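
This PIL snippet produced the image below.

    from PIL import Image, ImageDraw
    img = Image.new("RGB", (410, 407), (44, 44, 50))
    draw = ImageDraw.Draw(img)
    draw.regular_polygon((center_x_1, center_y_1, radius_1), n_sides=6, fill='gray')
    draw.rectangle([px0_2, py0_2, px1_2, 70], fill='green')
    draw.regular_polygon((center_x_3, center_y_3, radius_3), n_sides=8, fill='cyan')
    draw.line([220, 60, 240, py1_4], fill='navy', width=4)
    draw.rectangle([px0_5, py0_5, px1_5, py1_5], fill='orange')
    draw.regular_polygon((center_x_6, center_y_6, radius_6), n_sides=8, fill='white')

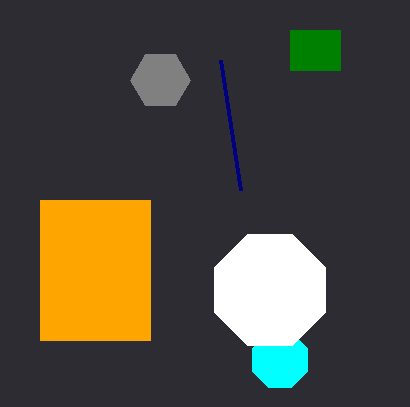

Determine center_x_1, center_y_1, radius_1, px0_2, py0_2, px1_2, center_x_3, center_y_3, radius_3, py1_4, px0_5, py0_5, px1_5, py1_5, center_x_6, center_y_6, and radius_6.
center_x_1 = 160, center_y_1 = 80, radius_1 = 30, px0_2 = 290, py0_2 = 30, px1_2 = 340, center_x_3 = 280, center_y_3 = 360, radius_3 = 30, py1_4 = 190, px0_5 = 40, py0_5 = 200, px1_5 = 150, py1_5 = 340, center_x_6 = 270, center_y_6 = 290, radius_6 = 60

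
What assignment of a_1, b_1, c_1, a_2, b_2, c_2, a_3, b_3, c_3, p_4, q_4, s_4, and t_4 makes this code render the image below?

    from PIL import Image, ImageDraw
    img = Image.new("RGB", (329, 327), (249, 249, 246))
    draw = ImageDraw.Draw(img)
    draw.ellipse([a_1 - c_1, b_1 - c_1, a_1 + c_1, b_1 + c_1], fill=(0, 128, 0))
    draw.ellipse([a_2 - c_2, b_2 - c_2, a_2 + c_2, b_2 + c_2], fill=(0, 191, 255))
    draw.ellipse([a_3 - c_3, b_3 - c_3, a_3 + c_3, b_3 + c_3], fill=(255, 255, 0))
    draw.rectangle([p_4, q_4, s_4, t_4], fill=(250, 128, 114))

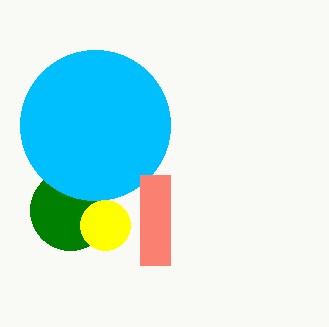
a_1 = 70; b_1 = 210; c_1 = 40; a_2 = 95; b_2 = 125; c_2 = 75; a_3 = 105; b_3 = 225; c_3 = 25; p_4 = 140; q_4 = 175; s_4 = 170; t_4 = 265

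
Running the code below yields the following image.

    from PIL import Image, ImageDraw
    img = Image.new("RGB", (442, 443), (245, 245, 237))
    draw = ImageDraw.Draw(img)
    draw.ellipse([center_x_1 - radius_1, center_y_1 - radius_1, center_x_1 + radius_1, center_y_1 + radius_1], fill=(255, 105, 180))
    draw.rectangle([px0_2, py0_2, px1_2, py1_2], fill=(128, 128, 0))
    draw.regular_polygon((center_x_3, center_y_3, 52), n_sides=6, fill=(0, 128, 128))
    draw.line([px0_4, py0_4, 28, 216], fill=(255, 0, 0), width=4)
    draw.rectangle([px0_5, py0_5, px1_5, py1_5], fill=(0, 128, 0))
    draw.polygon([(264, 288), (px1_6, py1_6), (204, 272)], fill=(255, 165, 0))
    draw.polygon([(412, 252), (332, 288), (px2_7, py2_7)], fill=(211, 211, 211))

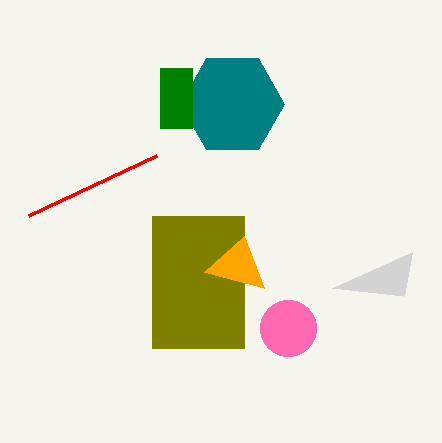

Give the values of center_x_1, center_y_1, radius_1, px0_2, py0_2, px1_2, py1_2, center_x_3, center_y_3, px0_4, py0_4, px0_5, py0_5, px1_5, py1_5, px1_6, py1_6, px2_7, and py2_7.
center_x_1 = 288, center_y_1 = 328, radius_1 = 28, px0_2 = 152, py0_2 = 216, px1_2 = 244, py1_2 = 348, center_x_3 = 232, center_y_3 = 104, px0_4 = 156, py0_4 = 156, px0_5 = 160, py0_5 = 68, px1_5 = 192, py1_5 = 128, px1_6 = 244, py1_6 = 236, px2_7 = 404, py2_7 = 296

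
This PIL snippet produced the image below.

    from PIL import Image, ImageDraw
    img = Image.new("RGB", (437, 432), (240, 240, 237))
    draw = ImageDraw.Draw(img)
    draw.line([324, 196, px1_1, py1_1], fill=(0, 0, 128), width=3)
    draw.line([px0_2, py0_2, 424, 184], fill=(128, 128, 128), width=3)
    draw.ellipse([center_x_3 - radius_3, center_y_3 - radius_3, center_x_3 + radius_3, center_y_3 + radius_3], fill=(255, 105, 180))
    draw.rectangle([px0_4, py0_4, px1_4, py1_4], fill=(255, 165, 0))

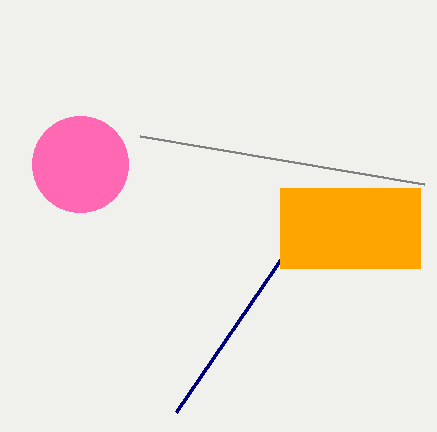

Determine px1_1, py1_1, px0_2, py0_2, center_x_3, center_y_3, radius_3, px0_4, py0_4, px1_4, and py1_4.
px1_1 = 176, py1_1 = 412, px0_2 = 140, py0_2 = 136, center_x_3 = 80, center_y_3 = 164, radius_3 = 48, px0_4 = 280, py0_4 = 188, px1_4 = 420, py1_4 = 268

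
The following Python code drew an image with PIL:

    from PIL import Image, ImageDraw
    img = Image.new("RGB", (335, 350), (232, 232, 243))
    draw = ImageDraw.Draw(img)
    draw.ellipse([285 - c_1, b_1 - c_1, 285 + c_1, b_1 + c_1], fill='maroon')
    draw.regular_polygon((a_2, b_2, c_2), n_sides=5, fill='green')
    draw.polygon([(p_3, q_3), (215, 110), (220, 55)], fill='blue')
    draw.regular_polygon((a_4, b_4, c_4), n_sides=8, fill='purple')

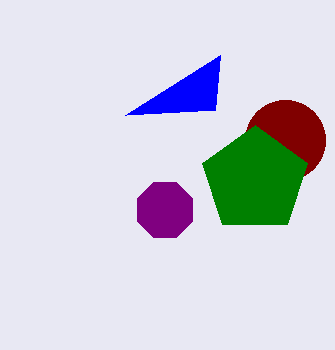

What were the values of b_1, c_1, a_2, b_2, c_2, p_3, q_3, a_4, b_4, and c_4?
b_1 = 140
c_1 = 40
a_2 = 255
b_2 = 180
c_2 = 55
p_3 = 125
q_3 = 115
a_4 = 165
b_4 = 210
c_4 = 30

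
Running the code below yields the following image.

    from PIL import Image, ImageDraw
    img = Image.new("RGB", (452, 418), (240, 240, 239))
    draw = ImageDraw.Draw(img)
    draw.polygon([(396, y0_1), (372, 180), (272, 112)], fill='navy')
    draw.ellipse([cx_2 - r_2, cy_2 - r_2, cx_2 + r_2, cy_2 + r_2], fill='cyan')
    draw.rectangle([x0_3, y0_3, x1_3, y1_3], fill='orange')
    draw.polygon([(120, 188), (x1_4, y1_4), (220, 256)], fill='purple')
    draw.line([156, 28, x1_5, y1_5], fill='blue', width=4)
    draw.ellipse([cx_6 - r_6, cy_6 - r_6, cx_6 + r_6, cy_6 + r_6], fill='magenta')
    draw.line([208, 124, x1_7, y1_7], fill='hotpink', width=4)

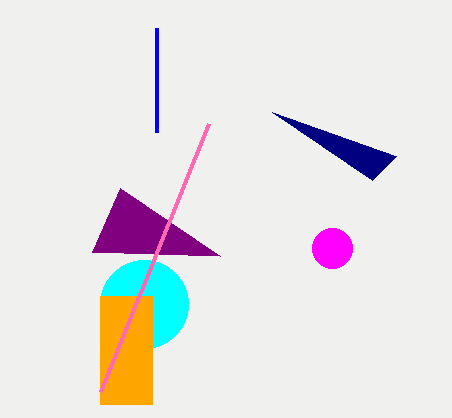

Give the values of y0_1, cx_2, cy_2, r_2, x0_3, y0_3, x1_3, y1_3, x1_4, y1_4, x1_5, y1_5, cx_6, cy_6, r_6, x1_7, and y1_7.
y0_1 = 156
cx_2 = 144
cy_2 = 304
r_2 = 44
x0_3 = 100
y0_3 = 296
x1_3 = 152
y1_3 = 404
x1_4 = 92
y1_4 = 252
x1_5 = 156
y1_5 = 132
cx_6 = 332
cy_6 = 248
r_6 = 20
x1_7 = 100
y1_7 = 392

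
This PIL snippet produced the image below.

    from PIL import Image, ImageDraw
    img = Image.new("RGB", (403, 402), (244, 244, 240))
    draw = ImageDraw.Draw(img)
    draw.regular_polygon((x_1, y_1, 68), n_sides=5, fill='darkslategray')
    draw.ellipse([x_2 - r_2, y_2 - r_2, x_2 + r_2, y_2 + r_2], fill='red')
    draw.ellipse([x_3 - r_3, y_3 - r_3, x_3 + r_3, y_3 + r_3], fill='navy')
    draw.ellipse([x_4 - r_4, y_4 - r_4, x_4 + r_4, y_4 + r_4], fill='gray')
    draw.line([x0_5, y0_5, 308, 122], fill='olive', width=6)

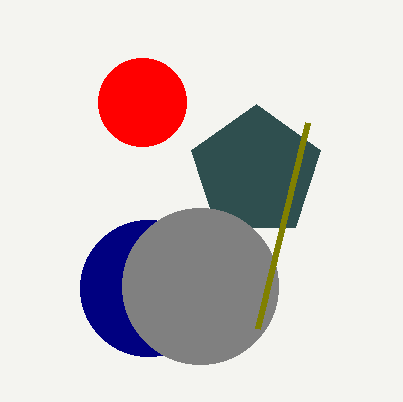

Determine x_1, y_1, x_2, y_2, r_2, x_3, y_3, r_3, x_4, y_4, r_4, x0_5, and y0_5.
x_1 = 256; y_1 = 172; x_2 = 142; y_2 = 102; r_2 = 44; x_3 = 148; y_3 = 288; r_3 = 68; x_4 = 200; y_4 = 286; r_4 = 78; x0_5 = 258; y0_5 = 328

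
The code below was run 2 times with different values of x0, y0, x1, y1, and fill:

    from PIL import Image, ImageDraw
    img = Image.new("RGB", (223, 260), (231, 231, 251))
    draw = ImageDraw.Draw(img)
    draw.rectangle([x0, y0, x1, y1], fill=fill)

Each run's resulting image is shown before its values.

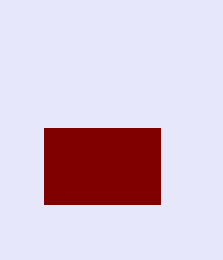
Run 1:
x0 = 44, y0 = 128, x1 = 160, y1 = 204, fill = 'maroon'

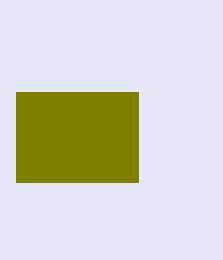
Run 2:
x0 = 16; y0 = 92; x1 = 138; y1 = 182; fill = 'olive'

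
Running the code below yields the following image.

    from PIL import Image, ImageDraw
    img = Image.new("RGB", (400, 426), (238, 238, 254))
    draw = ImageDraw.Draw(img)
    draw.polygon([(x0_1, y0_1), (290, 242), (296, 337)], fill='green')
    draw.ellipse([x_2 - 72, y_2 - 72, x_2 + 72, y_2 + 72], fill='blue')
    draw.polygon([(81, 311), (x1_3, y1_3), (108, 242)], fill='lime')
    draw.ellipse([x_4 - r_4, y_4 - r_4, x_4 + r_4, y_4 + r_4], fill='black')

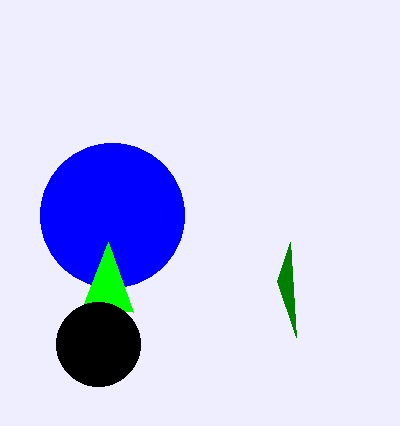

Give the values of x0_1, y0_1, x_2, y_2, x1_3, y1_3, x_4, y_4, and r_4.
x0_1 = 277
y0_1 = 281
x_2 = 112
y_2 = 215
x1_3 = 133
y1_3 = 312
x_4 = 98
y_4 = 344
r_4 = 42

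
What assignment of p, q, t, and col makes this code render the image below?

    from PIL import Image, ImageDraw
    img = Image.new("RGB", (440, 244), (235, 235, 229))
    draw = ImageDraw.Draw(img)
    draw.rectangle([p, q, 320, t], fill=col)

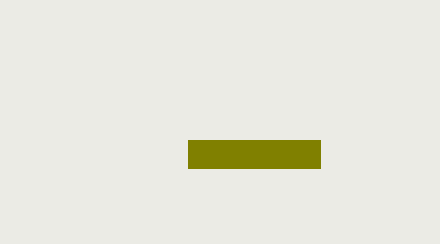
p = 188
q = 140
t = 168
col = 'olive'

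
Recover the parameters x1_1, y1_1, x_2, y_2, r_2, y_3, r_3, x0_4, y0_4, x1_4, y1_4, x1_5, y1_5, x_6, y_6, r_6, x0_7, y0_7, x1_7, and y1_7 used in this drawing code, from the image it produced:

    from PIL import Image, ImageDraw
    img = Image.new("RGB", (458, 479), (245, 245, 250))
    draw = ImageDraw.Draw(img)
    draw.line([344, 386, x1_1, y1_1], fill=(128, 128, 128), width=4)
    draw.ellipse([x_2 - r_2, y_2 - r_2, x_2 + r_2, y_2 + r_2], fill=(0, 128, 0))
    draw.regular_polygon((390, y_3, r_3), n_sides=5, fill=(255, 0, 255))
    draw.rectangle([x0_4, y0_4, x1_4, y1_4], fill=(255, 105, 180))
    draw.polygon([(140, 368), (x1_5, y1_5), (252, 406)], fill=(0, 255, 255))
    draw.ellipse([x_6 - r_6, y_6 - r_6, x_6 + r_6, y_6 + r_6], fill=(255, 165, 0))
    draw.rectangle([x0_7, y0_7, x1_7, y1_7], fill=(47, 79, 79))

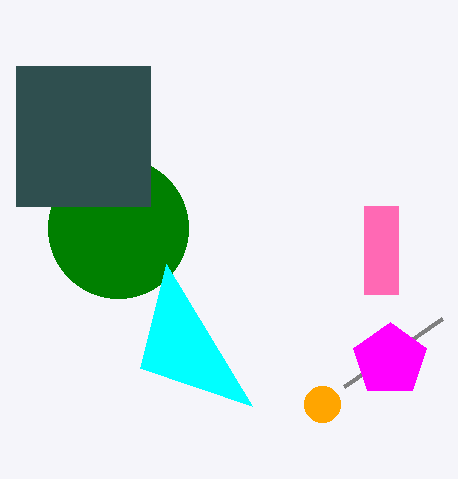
x1_1 = 442, y1_1 = 318, x_2 = 118, y_2 = 228, r_2 = 70, y_3 = 360, r_3 = 38, x0_4 = 364, y0_4 = 206, x1_4 = 398, y1_4 = 294, x1_5 = 166, y1_5 = 264, x_6 = 322, y_6 = 404, r_6 = 18, x0_7 = 16, y0_7 = 66, x1_7 = 150, y1_7 = 206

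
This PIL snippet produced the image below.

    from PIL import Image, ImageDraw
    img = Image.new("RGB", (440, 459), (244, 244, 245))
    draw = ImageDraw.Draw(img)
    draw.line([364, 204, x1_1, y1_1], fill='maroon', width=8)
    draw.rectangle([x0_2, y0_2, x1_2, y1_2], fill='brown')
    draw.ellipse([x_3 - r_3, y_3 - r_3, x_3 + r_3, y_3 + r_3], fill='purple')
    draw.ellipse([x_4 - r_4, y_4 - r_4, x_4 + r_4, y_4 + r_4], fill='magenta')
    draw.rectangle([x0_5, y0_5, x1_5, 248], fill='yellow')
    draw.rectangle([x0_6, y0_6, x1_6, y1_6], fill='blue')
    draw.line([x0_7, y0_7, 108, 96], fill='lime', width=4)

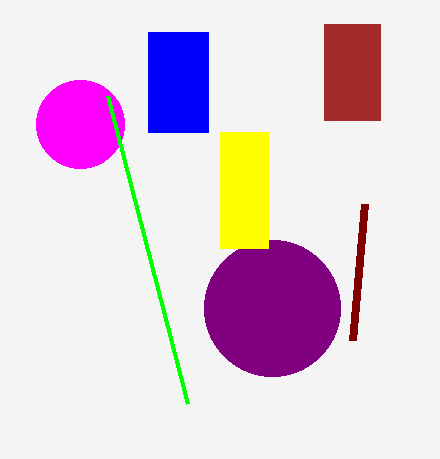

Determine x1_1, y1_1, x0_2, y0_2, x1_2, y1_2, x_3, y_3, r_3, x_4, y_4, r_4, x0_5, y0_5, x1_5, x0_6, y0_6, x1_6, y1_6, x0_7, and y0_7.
x1_1 = 352
y1_1 = 340
x0_2 = 324
y0_2 = 24
x1_2 = 380
y1_2 = 120
x_3 = 272
y_3 = 308
r_3 = 68
x_4 = 80
y_4 = 124
r_4 = 44
x0_5 = 220
y0_5 = 132
x1_5 = 268
x0_6 = 148
y0_6 = 32
x1_6 = 208
y1_6 = 132
x0_7 = 188
y0_7 = 404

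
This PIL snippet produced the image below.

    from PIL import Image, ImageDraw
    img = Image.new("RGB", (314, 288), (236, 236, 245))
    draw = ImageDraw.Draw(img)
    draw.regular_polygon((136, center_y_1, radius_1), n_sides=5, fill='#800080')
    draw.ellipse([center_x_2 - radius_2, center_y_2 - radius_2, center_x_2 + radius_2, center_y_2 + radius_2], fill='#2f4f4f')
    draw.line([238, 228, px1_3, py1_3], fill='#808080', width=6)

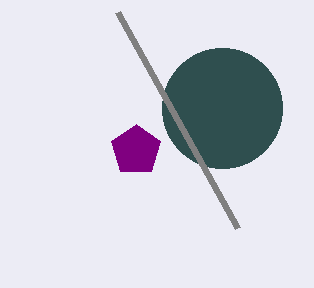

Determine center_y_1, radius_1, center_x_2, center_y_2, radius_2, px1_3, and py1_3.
center_y_1 = 150
radius_1 = 26
center_x_2 = 222
center_y_2 = 108
radius_2 = 60
px1_3 = 118
py1_3 = 12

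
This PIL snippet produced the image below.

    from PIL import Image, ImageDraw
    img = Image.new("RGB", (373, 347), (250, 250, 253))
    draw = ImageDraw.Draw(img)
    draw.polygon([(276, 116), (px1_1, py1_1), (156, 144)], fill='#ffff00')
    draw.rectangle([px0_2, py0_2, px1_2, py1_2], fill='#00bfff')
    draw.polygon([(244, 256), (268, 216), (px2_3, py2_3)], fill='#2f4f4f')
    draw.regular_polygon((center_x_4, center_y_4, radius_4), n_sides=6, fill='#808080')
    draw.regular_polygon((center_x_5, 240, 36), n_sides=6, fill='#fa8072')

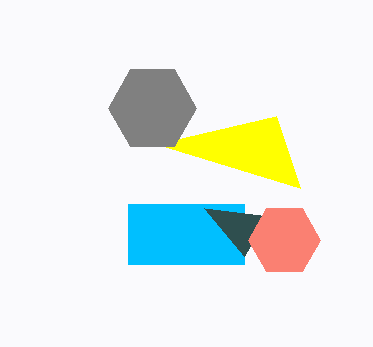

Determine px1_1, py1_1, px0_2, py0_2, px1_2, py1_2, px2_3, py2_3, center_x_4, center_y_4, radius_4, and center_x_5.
px1_1 = 300; py1_1 = 188; px0_2 = 128; py0_2 = 204; px1_2 = 244; py1_2 = 264; px2_3 = 204; py2_3 = 208; center_x_4 = 152; center_y_4 = 108; radius_4 = 44; center_x_5 = 284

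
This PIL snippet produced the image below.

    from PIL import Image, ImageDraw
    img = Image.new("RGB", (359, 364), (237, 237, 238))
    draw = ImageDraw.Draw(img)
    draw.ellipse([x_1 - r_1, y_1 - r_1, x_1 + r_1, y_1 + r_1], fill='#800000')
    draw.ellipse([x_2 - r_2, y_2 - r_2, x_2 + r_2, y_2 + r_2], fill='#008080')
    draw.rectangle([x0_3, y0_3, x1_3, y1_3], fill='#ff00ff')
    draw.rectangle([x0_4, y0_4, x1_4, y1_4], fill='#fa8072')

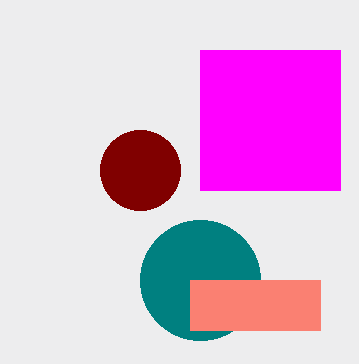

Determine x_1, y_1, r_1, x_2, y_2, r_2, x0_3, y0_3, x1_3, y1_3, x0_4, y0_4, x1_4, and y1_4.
x_1 = 140; y_1 = 170; r_1 = 40; x_2 = 200; y_2 = 280; r_2 = 60; x0_3 = 200; y0_3 = 50; x1_3 = 340; y1_3 = 190; x0_4 = 190; y0_4 = 280; x1_4 = 320; y1_4 = 330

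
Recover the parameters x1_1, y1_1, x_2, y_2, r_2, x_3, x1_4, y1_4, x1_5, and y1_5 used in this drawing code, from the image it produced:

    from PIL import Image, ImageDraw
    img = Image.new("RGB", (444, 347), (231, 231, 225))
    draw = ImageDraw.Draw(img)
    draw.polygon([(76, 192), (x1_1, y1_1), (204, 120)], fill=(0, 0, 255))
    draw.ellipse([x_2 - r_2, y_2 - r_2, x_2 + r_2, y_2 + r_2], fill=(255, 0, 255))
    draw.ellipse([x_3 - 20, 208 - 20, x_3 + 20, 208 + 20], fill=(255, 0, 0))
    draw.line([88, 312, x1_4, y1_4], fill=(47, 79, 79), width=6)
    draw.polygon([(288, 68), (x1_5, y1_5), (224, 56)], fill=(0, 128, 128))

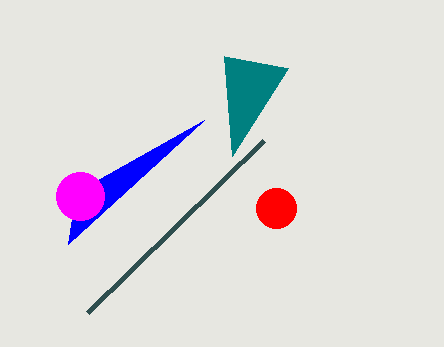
x1_1 = 68, y1_1 = 244, x_2 = 80, y_2 = 196, r_2 = 24, x_3 = 276, x1_4 = 264, y1_4 = 140, x1_5 = 232, y1_5 = 156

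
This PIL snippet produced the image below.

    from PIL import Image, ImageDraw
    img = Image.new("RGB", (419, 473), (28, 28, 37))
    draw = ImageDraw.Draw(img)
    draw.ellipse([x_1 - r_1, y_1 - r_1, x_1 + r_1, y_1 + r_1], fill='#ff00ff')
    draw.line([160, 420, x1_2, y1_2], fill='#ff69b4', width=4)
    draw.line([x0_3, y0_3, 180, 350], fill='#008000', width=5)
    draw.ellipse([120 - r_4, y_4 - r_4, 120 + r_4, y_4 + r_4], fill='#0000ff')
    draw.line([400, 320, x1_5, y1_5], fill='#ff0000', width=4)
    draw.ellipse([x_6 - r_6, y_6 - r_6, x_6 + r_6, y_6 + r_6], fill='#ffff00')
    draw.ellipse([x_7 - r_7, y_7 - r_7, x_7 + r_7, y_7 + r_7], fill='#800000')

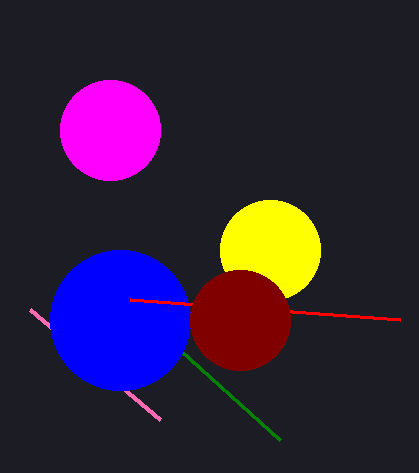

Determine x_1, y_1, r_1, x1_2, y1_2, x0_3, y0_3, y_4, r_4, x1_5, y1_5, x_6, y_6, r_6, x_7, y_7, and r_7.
x_1 = 110; y_1 = 130; r_1 = 50; x1_2 = 30; y1_2 = 310; x0_3 = 280; y0_3 = 440; y_4 = 320; r_4 = 70; x1_5 = 130; y1_5 = 300; x_6 = 270; y_6 = 250; r_6 = 50; x_7 = 240; y_7 = 320; r_7 = 50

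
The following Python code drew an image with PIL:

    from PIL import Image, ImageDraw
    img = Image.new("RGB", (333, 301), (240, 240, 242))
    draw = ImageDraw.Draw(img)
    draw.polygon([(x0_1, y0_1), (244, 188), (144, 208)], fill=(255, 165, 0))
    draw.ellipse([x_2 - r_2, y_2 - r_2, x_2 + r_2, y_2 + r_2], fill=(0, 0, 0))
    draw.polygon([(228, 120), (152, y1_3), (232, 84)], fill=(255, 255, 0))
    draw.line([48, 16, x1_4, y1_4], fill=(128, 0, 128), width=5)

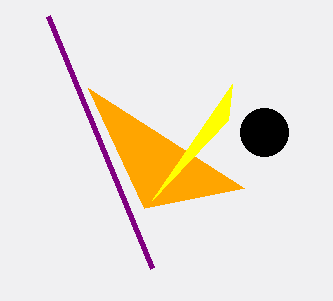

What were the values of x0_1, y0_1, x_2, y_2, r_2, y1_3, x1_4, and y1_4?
x0_1 = 88, y0_1 = 88, x_2 = 264, y_2 = 132, r_2 = 24, y1_3 = 200, x1_4 = 152, y1_4 = 268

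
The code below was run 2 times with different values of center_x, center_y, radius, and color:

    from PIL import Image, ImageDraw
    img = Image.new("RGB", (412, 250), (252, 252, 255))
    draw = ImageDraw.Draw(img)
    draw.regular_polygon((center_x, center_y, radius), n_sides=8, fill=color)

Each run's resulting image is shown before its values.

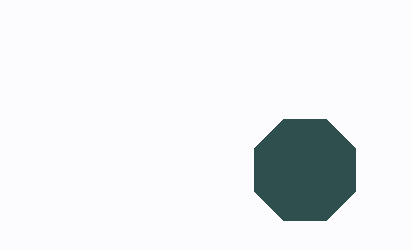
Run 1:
center_x = 305
center_y = 170
radius = 55
color = 'darkslategray'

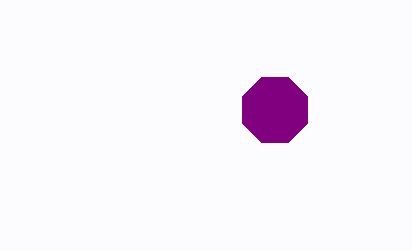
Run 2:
center_x = 275; center_y = 110; radius = 35; color = 'purple'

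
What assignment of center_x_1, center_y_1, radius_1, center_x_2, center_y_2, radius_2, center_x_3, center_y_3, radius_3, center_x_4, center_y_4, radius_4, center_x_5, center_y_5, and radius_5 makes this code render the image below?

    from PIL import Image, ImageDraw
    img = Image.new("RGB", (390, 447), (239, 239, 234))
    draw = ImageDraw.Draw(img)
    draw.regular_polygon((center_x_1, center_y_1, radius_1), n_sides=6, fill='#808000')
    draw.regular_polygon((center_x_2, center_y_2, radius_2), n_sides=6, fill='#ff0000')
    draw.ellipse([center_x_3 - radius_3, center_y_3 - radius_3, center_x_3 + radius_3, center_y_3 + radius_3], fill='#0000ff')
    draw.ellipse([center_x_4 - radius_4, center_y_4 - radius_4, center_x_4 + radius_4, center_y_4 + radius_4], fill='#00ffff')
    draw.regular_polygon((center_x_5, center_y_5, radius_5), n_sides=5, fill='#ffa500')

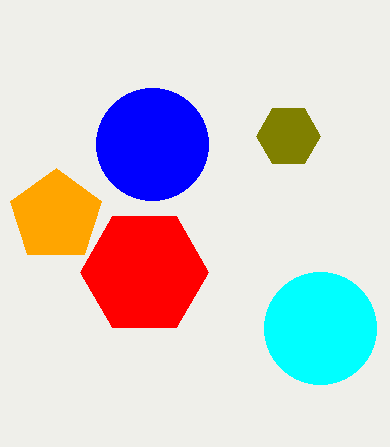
center_x_1 = 288; center_y_1 = 136; radius_1 = 32; center_x_2 = 144; center_y_2 = 272; radius_2 = 64; center_x_3 = 152; center_y_3 = 144; radius_3 = 56; center_x_4 = 320; center_y_4 = 328; radius_4 = 56; center_x_5 = 56; center_y_5 = 216; radius_5 = 48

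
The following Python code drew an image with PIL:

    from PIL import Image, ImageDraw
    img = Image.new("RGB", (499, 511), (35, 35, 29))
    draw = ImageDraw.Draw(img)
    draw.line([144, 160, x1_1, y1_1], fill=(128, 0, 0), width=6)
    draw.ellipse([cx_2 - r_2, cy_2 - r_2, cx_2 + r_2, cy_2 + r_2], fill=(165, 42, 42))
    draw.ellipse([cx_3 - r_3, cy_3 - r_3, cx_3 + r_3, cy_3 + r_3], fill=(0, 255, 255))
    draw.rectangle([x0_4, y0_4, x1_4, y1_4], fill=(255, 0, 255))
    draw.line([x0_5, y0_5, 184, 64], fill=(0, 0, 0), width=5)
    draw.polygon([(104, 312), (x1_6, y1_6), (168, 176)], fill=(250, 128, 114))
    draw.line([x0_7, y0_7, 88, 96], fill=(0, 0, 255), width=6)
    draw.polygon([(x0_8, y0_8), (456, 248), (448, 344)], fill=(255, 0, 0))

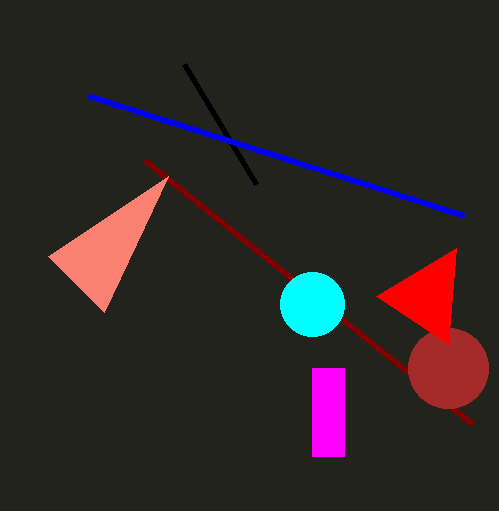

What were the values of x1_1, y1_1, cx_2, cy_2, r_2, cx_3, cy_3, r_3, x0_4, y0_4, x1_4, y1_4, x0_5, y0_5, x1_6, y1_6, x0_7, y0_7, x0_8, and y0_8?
x1_1 = 472, y1_1 = 424, cx_2 = 448, cy_2 = 368, r_2 = 40, cx_3 = 312, cy_3 = 304, r_3 = 32, x0_4 = 312, y0_4 = 368, x1_4 = 344, y1_4 = 456, x0_5 = 256, y0_5 = 184, x1_6 = 48, y1_6 = 256, x0_7 = 464, y0_7 = 216, x0_8 = 376, y0_8 = 296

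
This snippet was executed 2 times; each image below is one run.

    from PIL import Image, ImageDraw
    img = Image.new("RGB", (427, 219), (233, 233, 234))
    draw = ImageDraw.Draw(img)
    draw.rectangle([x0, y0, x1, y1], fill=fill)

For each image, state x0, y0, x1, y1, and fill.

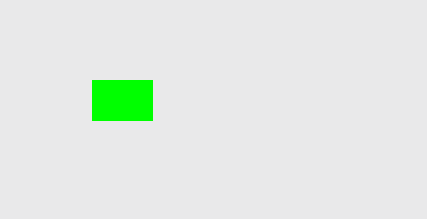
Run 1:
x0 = 92, y0 = 80, x1 = 152, y1 = 120, fill = 'lime'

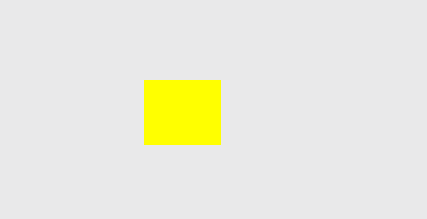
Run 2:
x0 = 144, y0 = 80, x1 = 220, y1 = 144, fill = 'yellow'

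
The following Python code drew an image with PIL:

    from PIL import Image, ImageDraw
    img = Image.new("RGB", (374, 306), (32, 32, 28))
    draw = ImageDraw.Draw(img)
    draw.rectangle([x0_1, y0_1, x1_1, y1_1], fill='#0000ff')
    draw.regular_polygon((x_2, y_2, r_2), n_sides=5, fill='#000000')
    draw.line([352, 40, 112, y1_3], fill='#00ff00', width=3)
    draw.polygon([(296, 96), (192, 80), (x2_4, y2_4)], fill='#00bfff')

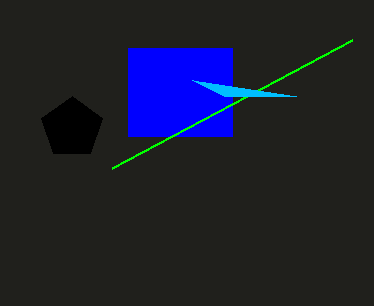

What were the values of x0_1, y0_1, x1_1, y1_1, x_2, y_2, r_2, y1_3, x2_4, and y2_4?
x0_1 = 128, y0_1 = 48, x1_1 = 232, y1_1 = 136, x_2 = 72, y_2 = 128, r_2 = 32, y1_3 = 168, x2_4 = 224, y2_4 = 96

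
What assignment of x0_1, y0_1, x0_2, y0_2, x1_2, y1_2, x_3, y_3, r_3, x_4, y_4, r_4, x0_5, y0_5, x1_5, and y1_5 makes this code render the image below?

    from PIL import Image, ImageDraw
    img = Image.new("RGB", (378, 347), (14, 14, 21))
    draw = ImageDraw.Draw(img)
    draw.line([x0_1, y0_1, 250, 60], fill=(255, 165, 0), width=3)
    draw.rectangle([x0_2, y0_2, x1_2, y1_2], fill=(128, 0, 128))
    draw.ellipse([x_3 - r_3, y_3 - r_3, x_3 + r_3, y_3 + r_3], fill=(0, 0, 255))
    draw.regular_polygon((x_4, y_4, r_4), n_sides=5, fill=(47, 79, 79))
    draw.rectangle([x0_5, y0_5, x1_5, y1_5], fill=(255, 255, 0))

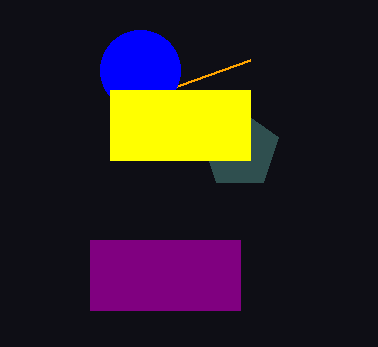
x0_1 = 110, y0_1 = 110, x0_2 = 90, y0_2 = 240, x1_2 = 240, y1_2 = 310, x_3 = 140, y_3 = 70, r_3 = 40, x_4 = 240, y_4 = 150, r_4 = 40, x0_5 = 110, y0_5 = 90, x1_5 = 250, y1_5 = 160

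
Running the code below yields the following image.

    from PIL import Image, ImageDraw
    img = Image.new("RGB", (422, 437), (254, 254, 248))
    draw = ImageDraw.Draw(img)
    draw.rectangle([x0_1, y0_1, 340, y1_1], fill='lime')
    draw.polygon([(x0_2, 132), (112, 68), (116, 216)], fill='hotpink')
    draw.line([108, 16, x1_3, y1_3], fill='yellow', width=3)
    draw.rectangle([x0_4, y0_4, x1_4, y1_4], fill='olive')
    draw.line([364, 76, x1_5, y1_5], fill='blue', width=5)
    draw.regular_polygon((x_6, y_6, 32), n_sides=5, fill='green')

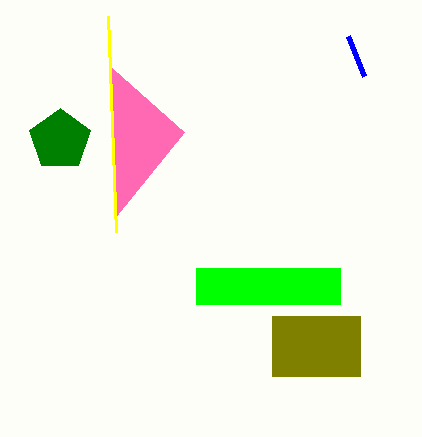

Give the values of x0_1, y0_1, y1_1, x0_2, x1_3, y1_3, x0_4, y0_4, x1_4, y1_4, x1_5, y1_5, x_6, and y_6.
x0_1 = 196; y0_1 = 268; y1_1 = 304; x0_2 = 184; x1_3 = 116; y1_3 = 232; x0_4 = 272; y0_4 = 316; x1_4 = 360; y1_4 = 376; x1_5 = 348; y1_5 = 36; x_6 = 60; y_6 = 140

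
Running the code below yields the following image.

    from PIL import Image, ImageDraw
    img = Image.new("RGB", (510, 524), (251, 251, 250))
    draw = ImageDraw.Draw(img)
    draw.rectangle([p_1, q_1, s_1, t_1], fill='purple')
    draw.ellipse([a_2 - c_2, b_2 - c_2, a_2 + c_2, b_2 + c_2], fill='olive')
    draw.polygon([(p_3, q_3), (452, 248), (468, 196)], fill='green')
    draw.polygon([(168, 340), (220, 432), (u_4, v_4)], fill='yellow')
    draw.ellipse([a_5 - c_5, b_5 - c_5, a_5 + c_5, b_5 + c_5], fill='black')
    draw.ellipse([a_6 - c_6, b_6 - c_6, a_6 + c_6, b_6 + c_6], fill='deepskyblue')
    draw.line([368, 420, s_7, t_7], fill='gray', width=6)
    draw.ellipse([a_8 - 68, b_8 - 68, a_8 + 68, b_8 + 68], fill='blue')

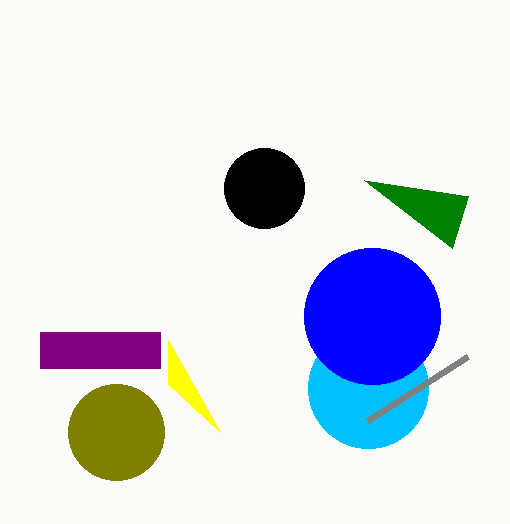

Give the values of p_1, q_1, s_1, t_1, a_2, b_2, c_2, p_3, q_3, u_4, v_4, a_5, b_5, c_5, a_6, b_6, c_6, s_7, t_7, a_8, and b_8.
p_1 = 40, q_1 = 332, s_1 = 160, t_1 = 368, a_2 = 116, b_2 = 432, c_2 = 48, p_3 = 364, q_3 = 180, u_4 = 168, v_4 = 384, a_5 = 264, b_5 = 188, c_5 = 40, a_6 = 368, b_6 = 388, c_6 = 60, s_7 = 468, t_7 = 356, a_8 = 372, b_8 = 316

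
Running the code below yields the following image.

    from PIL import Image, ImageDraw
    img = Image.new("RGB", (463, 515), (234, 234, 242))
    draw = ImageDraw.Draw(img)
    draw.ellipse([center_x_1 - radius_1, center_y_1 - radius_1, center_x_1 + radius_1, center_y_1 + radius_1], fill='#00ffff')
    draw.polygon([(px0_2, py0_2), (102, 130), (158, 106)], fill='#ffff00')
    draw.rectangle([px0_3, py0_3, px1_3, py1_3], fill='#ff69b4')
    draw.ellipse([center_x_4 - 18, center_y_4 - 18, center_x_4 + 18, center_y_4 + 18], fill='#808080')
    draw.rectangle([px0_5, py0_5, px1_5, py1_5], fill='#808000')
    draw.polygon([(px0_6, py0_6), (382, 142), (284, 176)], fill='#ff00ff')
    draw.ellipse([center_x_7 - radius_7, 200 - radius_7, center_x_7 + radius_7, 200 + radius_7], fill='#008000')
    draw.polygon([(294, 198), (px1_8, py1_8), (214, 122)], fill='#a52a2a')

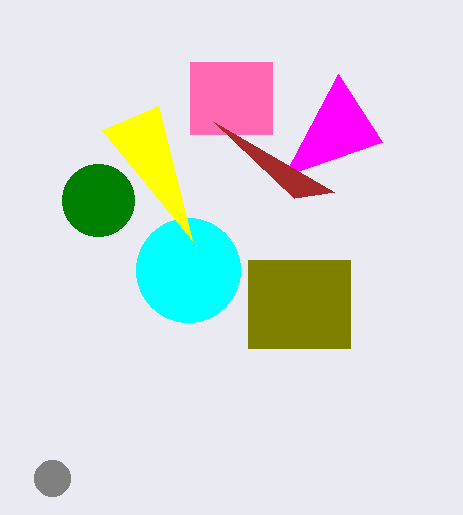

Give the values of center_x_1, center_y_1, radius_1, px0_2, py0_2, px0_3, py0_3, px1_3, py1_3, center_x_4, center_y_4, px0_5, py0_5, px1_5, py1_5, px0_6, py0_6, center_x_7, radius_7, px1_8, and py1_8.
center_x_1 = 188
center_y_1 = 270
radius_1 = 52
px0_2 = 192
py0_2 = 240
px0_3 = 190
py0_3 = 62
px1_3 = 272
py1_3 = 134
center_x_4 = 52
center_y_4 = 478
px0_5 = 248
py0_5 = 260
px1_5 = 350
py1_5 = 348
px0_6 = 338
py0_6 = 74
center_x_7 = 98
radius_7 = 36
px1_8 = 334
py1_8 = 192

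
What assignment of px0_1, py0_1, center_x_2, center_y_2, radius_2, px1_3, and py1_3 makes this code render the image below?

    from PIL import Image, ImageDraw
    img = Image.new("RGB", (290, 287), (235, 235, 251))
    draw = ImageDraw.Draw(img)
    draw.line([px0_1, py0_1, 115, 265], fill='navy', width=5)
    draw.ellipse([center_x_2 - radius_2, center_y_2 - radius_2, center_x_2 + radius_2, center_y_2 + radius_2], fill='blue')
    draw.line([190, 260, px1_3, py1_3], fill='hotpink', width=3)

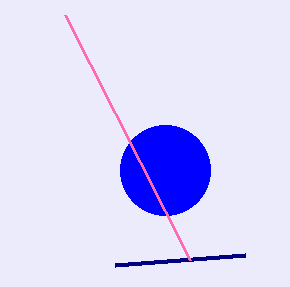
px0_1 = 245; py0_1 = 255; center_x_2 = 165; center_y_2 = 170; radius_2 = 45; px1_3 = 65; py1_3 = 15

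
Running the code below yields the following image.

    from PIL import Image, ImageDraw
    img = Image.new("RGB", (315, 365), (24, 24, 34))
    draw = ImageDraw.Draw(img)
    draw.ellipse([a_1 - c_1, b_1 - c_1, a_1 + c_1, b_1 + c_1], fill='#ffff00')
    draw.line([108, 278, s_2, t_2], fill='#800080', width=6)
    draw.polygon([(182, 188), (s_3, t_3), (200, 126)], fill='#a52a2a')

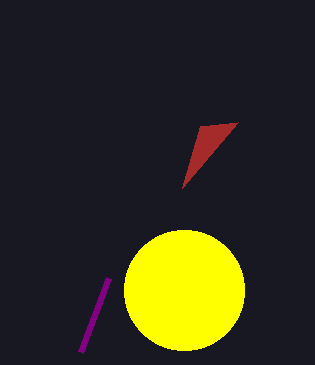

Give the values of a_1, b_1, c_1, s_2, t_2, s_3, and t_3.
a_1 = 184, b_1 = 290, c_1 = 60, s_2 = 80, t_2 = 352, s_3 = 238, t_3 = 122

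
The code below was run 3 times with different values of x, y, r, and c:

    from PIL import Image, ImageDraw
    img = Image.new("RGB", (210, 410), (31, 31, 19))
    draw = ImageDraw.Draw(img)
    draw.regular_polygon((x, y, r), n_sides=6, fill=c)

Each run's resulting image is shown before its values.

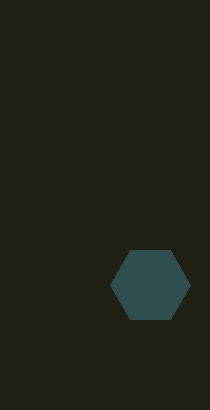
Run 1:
x = 150
y = 285
r = 40
c = 'darkslategray'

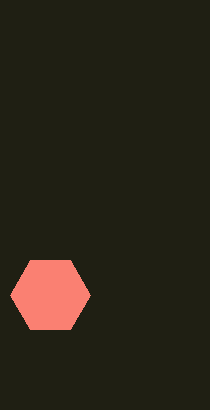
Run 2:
x = 50, y = 295, r = 40, c = 'salmon'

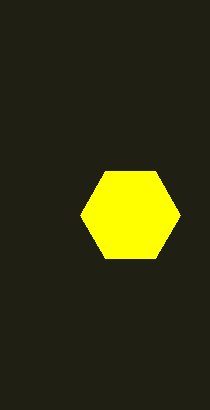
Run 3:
x = 130
y = 215
r = 50
c = 'yellow'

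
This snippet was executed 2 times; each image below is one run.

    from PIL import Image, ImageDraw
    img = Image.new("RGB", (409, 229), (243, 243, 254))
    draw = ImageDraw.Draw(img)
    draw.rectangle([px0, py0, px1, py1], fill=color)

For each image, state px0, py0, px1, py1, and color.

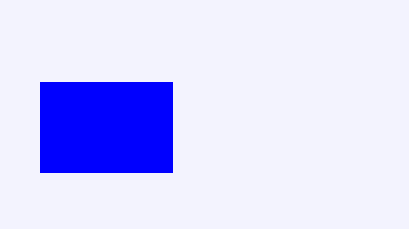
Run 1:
px0 = 40; py0 = 82; px1 = 172; py1 = 172; color = 'blue'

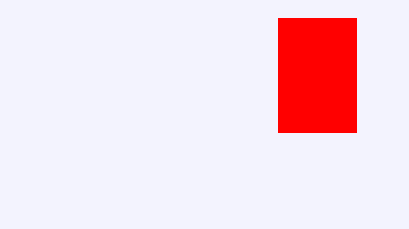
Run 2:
px0 = 278; py0 = 18; px1 = 356; py1 = 132; color = 'red'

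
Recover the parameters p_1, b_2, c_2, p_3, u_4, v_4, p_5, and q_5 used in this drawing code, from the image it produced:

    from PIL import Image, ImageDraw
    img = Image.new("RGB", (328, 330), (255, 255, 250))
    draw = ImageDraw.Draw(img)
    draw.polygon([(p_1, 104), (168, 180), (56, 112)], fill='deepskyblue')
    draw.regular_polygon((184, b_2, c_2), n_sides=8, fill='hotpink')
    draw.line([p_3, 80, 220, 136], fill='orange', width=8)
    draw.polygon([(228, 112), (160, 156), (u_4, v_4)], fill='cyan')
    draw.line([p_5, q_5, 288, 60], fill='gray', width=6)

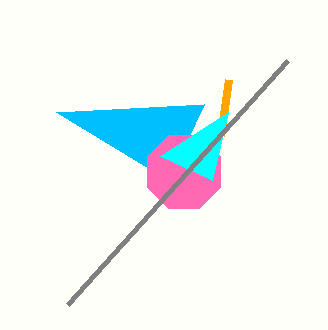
p_1 = 204; b_2 = 172; c_2 = 40; p_3 = 228; u_4 = 212; v_4 = 180; p_5 = 68; q_5 = 304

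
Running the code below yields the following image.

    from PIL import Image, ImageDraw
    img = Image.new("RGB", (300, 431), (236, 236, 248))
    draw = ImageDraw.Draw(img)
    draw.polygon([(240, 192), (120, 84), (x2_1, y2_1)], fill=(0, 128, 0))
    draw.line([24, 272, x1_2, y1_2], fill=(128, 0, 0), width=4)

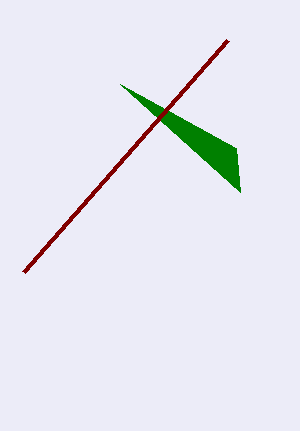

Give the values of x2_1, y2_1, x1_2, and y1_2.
x2_1 = 236; y2_1 = 148; x1_2 = 228; y1_2 = 40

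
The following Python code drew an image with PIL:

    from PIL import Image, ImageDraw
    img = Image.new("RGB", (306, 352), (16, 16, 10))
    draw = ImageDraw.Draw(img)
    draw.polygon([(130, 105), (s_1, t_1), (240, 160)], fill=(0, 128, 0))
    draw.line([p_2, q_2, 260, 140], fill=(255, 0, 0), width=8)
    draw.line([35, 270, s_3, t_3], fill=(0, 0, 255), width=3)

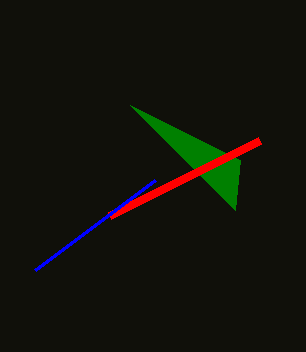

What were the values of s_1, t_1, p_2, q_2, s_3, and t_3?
s_1 = 235
t_1 = 210
p_2 = 110
q_2 = 215
s_3 = 155
t_3 = 180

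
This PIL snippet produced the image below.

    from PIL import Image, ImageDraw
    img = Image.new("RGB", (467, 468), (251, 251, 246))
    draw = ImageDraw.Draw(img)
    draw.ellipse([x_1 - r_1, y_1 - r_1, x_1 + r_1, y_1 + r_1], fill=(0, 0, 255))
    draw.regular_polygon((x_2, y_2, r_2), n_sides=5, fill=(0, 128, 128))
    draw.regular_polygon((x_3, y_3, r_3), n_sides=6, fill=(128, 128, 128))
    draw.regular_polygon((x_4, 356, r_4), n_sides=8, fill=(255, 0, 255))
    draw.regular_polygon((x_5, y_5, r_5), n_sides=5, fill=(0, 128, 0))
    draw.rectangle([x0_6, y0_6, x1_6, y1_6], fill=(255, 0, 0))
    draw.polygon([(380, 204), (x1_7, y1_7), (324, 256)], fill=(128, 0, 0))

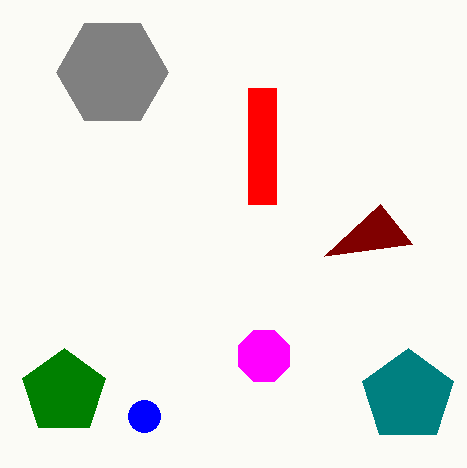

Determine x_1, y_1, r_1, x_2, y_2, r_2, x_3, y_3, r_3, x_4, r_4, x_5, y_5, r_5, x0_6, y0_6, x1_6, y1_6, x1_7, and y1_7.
x_1 = 144, y_1 = 416, r_1 = 16, x_2 = 408, y_2 = 396, r_2 = 48, x_3 = 112, y_3 = 72, r_3 = 56, x_4 = 264, r_4 = 28, x_5 = 64, y_5 = 392, r_5 = 44, x0_6 = 248, y0_6 = 88, x1_6 = 276, y1_6 = 204, x1_7 = 412, y1_7 = 244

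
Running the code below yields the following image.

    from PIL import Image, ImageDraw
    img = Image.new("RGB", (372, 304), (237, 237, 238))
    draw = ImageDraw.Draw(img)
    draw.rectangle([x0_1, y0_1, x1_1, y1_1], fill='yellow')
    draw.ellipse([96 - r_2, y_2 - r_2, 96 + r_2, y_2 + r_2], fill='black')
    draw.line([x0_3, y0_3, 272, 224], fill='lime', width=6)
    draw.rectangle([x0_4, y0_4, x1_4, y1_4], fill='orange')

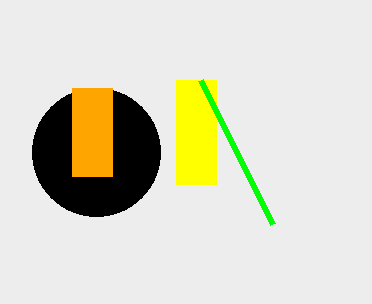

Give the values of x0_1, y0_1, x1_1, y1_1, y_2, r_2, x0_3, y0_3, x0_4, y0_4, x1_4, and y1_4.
x0_1 = 176; y0_1 = 80; x1_1 = 216; y1_1 = 184; y_2 = 152; r_2 = 64; x0_3 = 200; y0_3 = 80; x0_4 = 72; y0_4 = 88; x1_4 = 112; y1_4 = 176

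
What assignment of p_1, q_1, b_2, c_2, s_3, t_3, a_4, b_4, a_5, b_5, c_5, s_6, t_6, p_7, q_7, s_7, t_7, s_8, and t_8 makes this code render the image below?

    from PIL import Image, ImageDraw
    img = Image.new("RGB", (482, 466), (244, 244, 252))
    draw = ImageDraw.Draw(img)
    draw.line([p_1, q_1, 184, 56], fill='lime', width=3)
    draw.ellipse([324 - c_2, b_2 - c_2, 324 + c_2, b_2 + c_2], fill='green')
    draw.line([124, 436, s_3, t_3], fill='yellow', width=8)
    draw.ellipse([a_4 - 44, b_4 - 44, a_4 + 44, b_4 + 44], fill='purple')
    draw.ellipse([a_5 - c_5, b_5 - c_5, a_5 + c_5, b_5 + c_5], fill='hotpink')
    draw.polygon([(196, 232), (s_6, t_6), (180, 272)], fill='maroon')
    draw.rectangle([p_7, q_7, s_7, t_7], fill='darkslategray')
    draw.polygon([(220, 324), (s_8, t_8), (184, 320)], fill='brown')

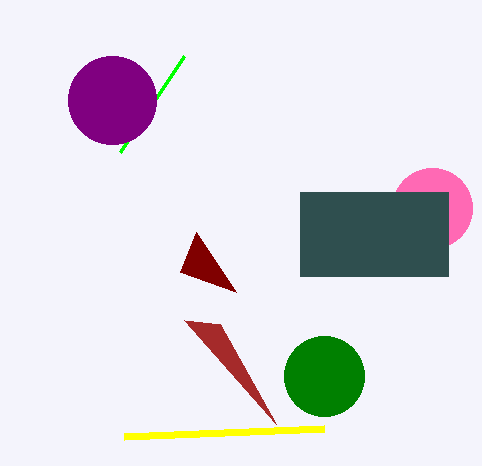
p_1 = 120
q_1 = 152
b_2 = 376
c_2 = 40
s_3 = 324
t_3 = 428
a_4 = 112
b_4 = 100
a_5 = 432
b_5 = 208
c_5 = 40
s_6 = 236
t_6 = 292
p_7 = 300
q_7 = 192
s_7 = 448
t_7 = 276
s_8 = 276
t_8 = 424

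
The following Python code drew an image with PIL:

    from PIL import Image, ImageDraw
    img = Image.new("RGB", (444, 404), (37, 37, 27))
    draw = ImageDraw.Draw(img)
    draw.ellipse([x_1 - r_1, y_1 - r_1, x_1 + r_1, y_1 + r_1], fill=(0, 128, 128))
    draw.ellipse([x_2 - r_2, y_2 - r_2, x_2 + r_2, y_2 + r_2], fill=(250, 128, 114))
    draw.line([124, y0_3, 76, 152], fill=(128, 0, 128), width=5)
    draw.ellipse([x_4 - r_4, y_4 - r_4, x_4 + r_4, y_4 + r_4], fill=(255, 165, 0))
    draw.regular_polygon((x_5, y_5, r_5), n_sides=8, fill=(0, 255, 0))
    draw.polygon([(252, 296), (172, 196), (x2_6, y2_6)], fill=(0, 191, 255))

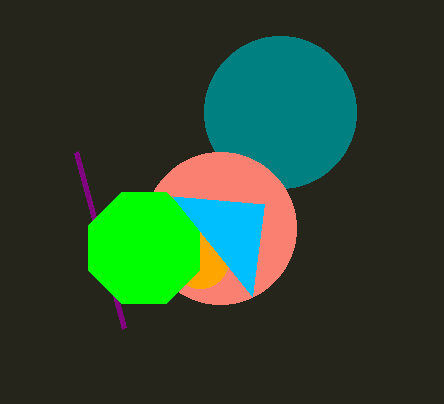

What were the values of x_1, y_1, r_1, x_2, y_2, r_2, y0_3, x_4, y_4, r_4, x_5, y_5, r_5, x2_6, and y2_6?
x_1 = 280; y_1 = 112; r_1 = 76; x_2 = 220; y_2 = 228; r_2 = 76; y0_3 = 328; x_4 = 200; y_4 = 260; r_4 = 28; x_5 = 144; y_5 = 248; r_5 = 60; x2_6 = 264; y2_6 = 204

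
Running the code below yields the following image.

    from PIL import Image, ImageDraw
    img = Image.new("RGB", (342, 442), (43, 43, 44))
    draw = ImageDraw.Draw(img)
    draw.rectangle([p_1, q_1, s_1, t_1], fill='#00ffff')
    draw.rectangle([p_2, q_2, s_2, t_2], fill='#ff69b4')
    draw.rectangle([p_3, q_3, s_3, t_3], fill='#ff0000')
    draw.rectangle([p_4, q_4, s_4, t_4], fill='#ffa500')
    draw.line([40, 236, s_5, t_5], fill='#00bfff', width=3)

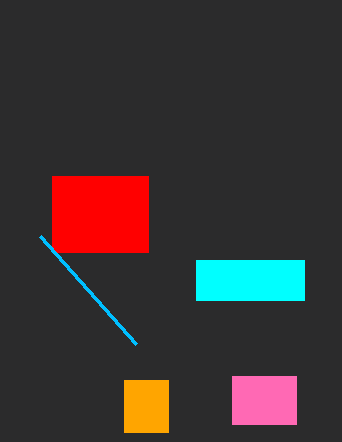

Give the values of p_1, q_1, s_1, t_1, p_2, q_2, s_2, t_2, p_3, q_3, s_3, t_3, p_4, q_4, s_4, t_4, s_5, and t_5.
p_1 = 196
q_1 = 260
s_1 = 304
t_1 = 300
p_2 = 232
q_2 = 376
s_2 = 296
t_2 = 424
p_3 = 52
q_3 = 176
s_3 = 148
t_3 = 252
p_4 = 124
q_4 = 380
s_4 = 168
t_4 = 432
s_5 = 136
t_5 = 344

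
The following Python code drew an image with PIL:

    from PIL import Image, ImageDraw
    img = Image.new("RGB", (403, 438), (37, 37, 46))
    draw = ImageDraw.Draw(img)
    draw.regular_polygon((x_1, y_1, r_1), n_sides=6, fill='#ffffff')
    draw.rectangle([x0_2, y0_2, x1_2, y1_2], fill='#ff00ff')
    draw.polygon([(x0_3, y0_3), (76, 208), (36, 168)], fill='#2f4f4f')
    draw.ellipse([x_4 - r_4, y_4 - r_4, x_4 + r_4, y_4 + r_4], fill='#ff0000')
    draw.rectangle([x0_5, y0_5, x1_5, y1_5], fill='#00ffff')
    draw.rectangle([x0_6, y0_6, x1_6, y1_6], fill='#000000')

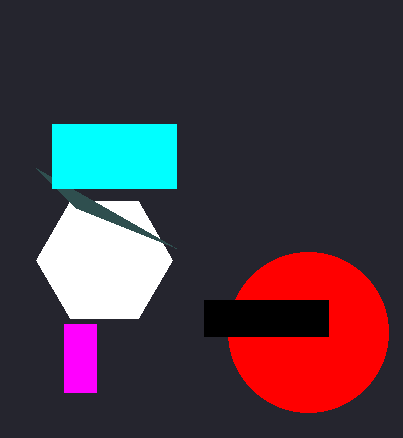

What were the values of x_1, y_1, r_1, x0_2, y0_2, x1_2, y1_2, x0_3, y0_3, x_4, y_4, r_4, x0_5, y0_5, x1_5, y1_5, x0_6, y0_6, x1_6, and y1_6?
x_1 = 104
y_1 = 260
r_1 = 68
x0_2 = 64
y0_2 = 324
x1_2 = 96
y1_2 = 392
x0_3 = 176
y0_3 = 248
x_4 = 308
y_4 = 332
r_4 = 80
x0_5 = 52
y0_5 = 124
x1_5 = 176
y1_5 = 188
x0_6 = 204
y0_6 = 300
x1_6 = 328
y1_6 = 336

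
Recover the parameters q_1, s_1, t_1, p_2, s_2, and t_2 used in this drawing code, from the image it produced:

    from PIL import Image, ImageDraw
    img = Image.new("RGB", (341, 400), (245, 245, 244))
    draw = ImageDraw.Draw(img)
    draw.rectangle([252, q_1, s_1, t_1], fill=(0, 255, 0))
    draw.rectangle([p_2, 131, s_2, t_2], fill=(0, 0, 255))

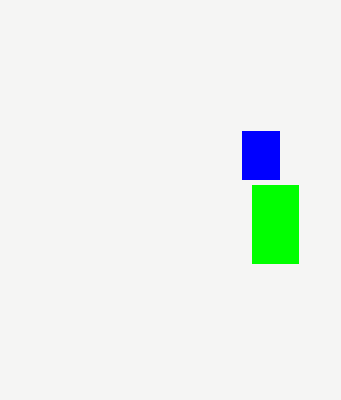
q_1 = 185; s_1 = 298; t_1 = 263; p_2 = 242; s_2 = 279; t_2 = 179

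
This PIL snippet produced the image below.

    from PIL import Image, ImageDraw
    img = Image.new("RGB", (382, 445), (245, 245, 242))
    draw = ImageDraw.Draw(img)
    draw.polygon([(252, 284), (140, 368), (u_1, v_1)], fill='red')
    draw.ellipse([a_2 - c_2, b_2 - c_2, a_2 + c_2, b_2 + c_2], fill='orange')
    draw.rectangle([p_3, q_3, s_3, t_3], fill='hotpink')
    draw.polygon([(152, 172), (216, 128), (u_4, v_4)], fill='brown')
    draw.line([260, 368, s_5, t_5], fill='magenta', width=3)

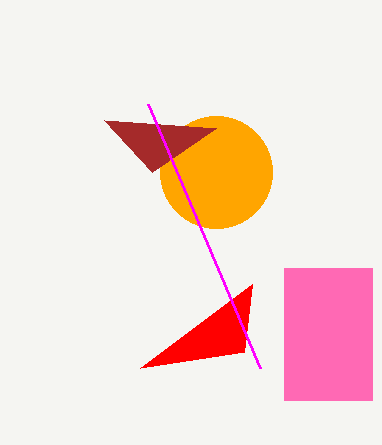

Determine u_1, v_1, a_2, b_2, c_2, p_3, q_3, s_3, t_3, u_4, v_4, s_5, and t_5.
u_1 = 244, v_1 = 352, a_2 = 216, b_2 = 172, c_2 = 56, p_3 = 284, q_3 = 268, s_3 = 372, t_3 = 400, u_4 = 104, v_4 = 120, s_5 = 148, t_5 = 104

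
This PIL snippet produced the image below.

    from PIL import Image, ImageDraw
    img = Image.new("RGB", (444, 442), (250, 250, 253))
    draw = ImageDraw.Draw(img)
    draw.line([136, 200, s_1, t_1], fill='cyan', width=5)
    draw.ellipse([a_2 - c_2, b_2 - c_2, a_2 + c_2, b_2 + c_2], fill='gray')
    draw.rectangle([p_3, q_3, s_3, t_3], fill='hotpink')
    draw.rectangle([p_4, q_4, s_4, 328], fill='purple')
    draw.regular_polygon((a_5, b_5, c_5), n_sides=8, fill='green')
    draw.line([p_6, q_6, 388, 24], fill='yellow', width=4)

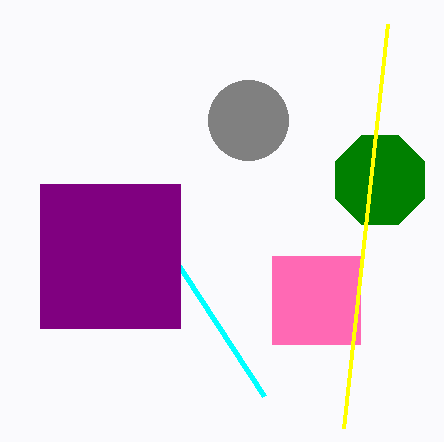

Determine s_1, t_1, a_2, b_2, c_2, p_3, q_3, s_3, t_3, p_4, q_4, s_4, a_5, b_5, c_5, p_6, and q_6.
s_1 = 264
t_1 = 396
a_2 = 248
b_2 = 120
c_2 = 40
p_3 = 272
q_3 = 256
s_3 = 360
t_3 = 344
p_4 = 40
q_4 = 184
s_4 = 180
a_5 = 380
b_5 = 180
c_5 = 48
p_6 = 344
q_6 = 428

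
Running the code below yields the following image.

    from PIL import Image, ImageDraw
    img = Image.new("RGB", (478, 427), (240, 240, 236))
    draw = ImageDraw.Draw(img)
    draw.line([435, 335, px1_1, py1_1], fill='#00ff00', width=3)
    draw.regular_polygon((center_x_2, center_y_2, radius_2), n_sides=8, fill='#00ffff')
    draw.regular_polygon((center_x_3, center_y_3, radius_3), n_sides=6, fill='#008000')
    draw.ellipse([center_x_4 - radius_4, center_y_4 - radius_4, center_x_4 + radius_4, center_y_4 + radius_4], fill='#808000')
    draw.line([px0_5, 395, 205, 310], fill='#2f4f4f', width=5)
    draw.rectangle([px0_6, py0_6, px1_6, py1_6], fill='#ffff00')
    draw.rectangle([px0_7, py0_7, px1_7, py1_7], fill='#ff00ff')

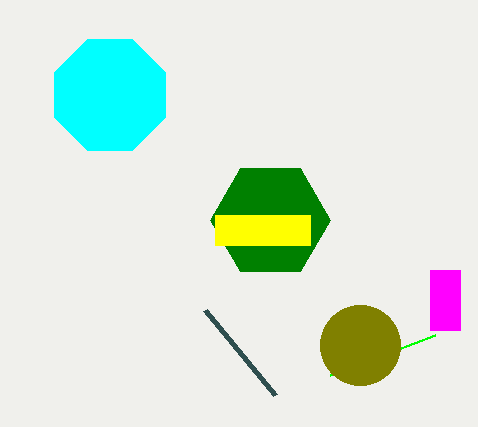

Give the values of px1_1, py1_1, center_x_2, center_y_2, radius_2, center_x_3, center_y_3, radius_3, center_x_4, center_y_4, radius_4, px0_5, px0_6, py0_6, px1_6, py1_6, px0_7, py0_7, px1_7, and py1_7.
px1_1 = 330, py1_1 = 375, center_x_2 = 110, center_y_2 = 95, radius_2 = 60, center_x_3 = 270, center_y_3 = 220, radius_3 = 60, center_x_4 = 360, center_y_4 = 345, radius_4 = 40, px0_5 = 275, px0_6 = 215, py0_6 = 215, px1_6 = 310, py1_6 = 245, px0_7 = 430, py0_7 = 270, px1_7 = 460, py1_7 = 330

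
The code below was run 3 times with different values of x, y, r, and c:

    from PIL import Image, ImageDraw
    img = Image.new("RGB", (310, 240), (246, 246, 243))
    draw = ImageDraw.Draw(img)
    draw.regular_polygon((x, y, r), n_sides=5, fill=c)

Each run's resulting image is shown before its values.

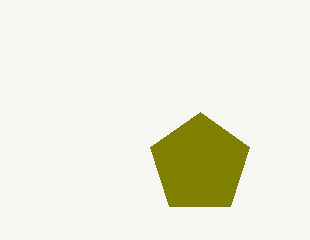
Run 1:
x = 200; y = 164; r = 52; c = 'olive'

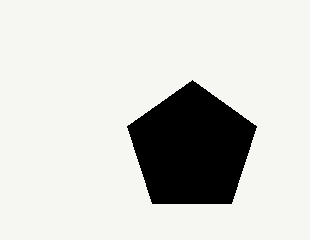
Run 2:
x = 192; y = 148; r = 68; c = 'black'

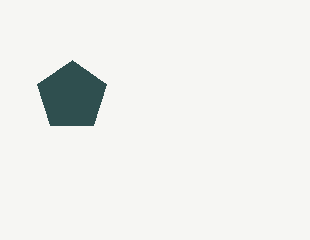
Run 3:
x = 72, y = 96, r = 36, c = 'darkslategray'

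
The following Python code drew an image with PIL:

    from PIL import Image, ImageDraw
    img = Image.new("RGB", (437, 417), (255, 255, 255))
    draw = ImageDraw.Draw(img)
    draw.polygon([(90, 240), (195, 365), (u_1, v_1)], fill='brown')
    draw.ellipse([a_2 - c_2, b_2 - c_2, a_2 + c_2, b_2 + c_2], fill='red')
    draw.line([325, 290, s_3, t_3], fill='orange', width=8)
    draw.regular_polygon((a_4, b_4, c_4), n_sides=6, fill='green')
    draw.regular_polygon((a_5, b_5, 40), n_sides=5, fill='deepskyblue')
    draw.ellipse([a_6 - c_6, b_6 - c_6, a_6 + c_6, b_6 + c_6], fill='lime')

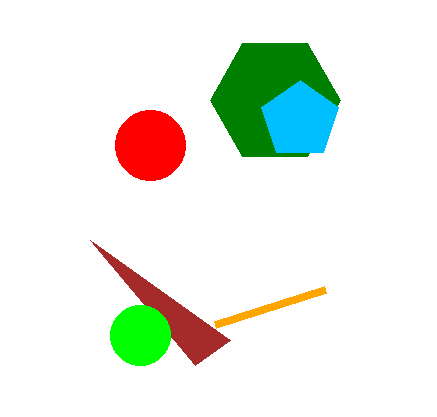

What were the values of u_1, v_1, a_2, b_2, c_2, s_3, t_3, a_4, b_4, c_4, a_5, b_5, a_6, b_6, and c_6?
u_1 = 230, v_1 = 340, a_2 = 150, b_2 = 145, c_2 = 35, s_3 = 215, t_3 = 325, a_4 = 275, b_4 = 100, c_4 = 65, a_5 = 300, b_5 = 120, a_6 = 140, b_6 = 335, c_6 = 30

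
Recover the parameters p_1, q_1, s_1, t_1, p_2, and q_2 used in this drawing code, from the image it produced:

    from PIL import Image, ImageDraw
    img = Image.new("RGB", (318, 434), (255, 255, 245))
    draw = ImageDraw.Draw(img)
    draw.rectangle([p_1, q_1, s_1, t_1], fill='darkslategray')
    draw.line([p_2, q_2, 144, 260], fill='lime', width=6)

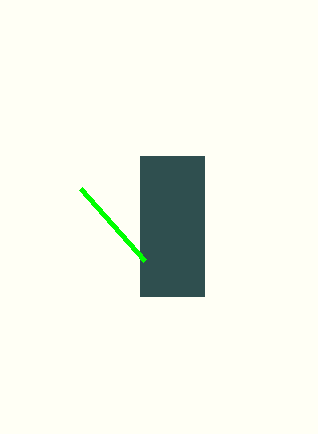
p_1 = 140
q_1 = 156
s_1 = 204
t_1 = 296
p_2 = 80
q_2 = 188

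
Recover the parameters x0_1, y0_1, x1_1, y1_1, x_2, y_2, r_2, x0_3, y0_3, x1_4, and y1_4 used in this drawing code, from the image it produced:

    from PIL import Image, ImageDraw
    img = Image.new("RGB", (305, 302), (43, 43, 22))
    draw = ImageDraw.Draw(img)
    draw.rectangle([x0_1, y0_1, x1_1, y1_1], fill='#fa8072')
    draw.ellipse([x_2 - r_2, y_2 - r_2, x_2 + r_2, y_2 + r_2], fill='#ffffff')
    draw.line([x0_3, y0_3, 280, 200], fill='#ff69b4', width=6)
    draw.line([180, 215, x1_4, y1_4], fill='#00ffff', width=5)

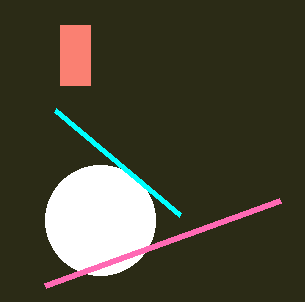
x0_1 = 60
y0_1 = 25
x1_1 = 90
y1_1 = 85
x_2 = 100
y_2 = 220
r_2 = 55
x0_3 = 45
y0_3 = 285
x1_4 = 55
y1_4 = 110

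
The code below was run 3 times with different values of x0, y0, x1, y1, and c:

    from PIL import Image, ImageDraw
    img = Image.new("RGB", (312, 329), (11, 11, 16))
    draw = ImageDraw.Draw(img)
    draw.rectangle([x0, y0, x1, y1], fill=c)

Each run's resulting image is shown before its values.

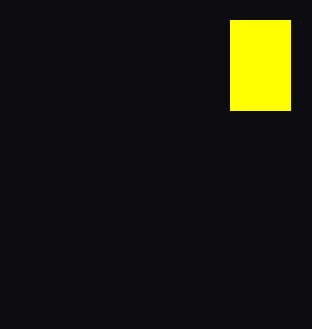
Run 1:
x0 = 230
y0 = 20
x1 = 290
y1 = 110
c = 'yellow'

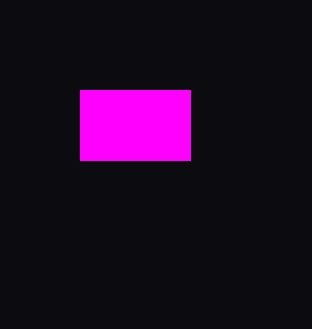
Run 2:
x0 = 80; y0 = 90; x1 = 190; y1 = 160; c = 'magenta'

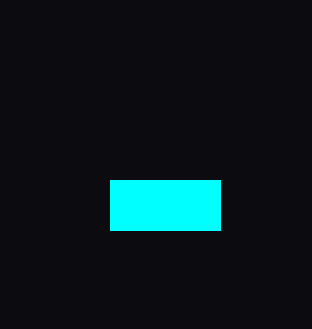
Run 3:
x0 = 110, y0 = 180, x1 = 220, y1 = 230, c = 'cyan'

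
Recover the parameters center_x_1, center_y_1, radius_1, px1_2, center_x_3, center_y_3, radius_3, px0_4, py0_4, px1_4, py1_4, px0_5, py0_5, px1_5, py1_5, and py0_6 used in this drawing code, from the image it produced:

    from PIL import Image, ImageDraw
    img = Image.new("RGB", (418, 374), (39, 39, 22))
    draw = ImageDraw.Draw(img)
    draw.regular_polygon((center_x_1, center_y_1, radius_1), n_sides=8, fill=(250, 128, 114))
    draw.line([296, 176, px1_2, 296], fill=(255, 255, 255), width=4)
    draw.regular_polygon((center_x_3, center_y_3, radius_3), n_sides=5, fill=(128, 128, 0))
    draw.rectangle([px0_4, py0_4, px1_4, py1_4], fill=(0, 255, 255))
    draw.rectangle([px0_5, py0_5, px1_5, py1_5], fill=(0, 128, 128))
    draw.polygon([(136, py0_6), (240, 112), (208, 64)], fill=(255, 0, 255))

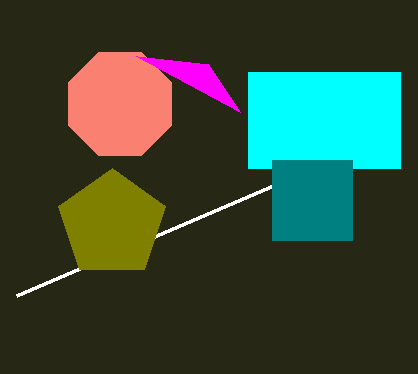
center_x_1 = 120; center_y_1 = 104; radius_1 = 56; px1_2 = 16; center_x_3 = 112; center_y_3 = 224; radius_3 = 56; px0_4 = 248; py0_4 = 72; px1_4 = 400; py1_4 = 168; px0_5 = 272; py0_5 = 160; px1_5 = 352; py1_5 = 240; py0_6 = 56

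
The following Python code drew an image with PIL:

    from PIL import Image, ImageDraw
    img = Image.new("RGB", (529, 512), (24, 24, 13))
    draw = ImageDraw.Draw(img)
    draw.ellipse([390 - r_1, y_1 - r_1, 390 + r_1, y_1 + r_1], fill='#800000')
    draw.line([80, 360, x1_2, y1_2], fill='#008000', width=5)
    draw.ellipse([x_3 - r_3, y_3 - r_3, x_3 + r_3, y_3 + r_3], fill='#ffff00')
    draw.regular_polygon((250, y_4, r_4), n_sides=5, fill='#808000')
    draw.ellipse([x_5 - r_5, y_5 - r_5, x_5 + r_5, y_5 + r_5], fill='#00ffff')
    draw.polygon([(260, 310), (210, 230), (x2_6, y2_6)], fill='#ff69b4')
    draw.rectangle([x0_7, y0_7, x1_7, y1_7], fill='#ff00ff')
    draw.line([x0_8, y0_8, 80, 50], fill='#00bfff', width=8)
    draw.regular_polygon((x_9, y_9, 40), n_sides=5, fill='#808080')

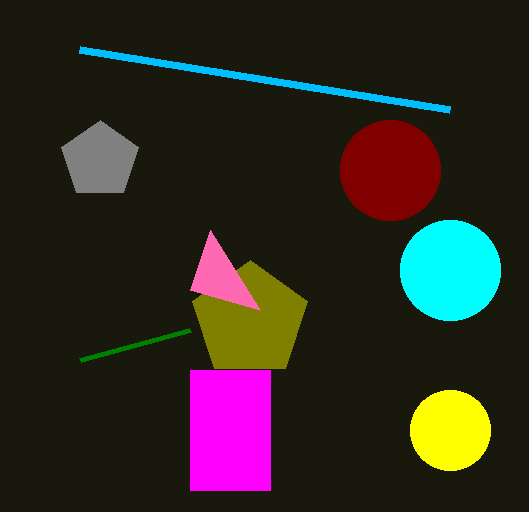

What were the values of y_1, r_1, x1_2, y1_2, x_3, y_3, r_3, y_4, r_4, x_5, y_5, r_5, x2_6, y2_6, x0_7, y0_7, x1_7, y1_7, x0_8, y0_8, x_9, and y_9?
y_1 = 170, r_1 = 50, x1_2 = 190, y1_2 = 330, x_3 = 450, y_3 = 430, r_3 = 40, y_4 = 320, r_4 = 60, x_5 = 450, y_5 = 270, r_5 = 50, x2_6 = 190, y2_6 = 290, x0_7 = 190, y0_7 = 370, x1_7 = 270, y1_7 = 490, x0_8 = 450, y0_8 = 110, x_9 = 100, y_9 = 160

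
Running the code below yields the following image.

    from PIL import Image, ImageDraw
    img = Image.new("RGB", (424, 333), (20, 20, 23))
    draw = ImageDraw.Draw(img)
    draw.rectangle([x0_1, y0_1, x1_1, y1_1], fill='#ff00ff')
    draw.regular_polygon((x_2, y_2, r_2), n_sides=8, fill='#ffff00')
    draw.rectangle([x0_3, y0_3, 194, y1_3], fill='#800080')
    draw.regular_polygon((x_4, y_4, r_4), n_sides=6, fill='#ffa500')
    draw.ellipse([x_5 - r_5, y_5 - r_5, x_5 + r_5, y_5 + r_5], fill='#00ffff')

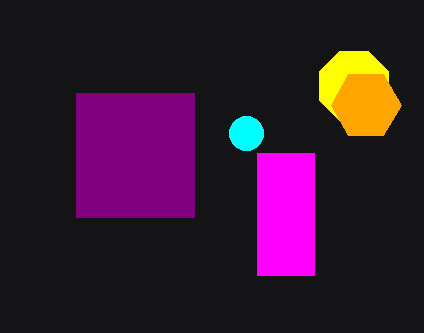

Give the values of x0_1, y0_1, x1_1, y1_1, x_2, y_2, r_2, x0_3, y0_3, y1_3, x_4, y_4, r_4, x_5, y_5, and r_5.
x0_1 = 257, y0_1 = 153, x1_1 = 314, y1_1 = 275, x_2 = 354, y_2 = 86, r_2 = 37, x0_3 = 76, y0_3 = 93, y1_3 = 217, x_4 = 366, y_4 = 105, r_4 = 35, x_5 = 246, y_5 = 133, r_5 = 17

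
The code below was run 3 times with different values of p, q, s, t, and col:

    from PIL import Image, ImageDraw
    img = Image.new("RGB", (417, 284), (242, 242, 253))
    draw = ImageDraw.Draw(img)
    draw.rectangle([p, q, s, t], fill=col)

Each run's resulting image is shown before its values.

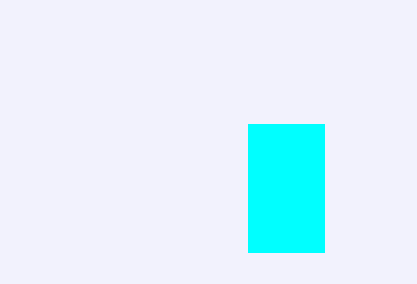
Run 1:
p = 248, q = 124, s = 324, t = 252, col = 'cyan'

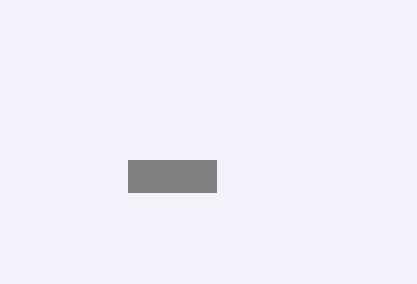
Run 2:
p = 128; q = 160; s = 216; t = 192; col = 'gray'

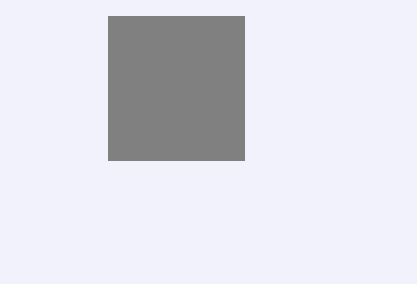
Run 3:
p = 108; q = 16; s = 244; t = 160; col = 'gray'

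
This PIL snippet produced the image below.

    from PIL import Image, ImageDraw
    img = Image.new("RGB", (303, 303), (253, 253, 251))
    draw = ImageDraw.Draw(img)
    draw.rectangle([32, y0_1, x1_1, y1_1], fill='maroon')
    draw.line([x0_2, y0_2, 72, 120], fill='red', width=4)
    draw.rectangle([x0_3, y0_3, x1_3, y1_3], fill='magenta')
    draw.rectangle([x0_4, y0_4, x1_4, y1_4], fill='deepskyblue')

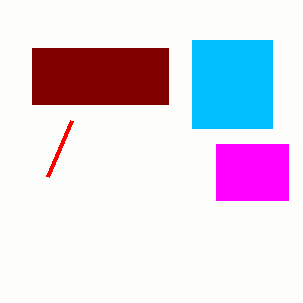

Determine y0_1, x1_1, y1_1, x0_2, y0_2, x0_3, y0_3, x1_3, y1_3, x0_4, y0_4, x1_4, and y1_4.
y0_1 = 48, x1_1 = 168, y1_1 = 104, x0_2 = 48, y0_2 = 176, x0_3 = 216, y0_3 = 144, x1_3 = 288, y1_3 = 200, x0_4 = 192, y0_4 = 40, x1_4 = 272, y1_4 = 128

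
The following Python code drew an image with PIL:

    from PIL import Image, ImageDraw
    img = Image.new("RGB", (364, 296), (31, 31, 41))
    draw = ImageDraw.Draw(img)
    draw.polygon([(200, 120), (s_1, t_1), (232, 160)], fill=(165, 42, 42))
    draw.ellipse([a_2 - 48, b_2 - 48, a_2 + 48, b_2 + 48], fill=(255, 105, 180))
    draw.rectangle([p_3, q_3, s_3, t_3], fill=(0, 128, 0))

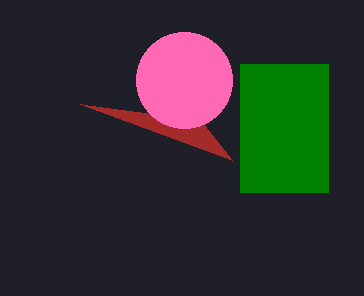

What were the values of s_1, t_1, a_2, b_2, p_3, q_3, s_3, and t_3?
s_1 = 80, t_1 = 104, a_2 = 184, b_2 = 80, p_3 = 240, q_3 = 64, s_3 = 328, t_3 = 192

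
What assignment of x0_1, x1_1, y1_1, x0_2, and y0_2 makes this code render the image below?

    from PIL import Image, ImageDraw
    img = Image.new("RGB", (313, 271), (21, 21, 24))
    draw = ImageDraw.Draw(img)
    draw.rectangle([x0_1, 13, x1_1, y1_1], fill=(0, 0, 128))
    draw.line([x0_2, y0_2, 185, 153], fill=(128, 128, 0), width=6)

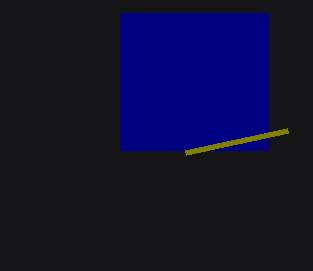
x0_1 = 120
x1_1 = 268
y1_1 = 150
x0_2 = 287
y0_2 = 131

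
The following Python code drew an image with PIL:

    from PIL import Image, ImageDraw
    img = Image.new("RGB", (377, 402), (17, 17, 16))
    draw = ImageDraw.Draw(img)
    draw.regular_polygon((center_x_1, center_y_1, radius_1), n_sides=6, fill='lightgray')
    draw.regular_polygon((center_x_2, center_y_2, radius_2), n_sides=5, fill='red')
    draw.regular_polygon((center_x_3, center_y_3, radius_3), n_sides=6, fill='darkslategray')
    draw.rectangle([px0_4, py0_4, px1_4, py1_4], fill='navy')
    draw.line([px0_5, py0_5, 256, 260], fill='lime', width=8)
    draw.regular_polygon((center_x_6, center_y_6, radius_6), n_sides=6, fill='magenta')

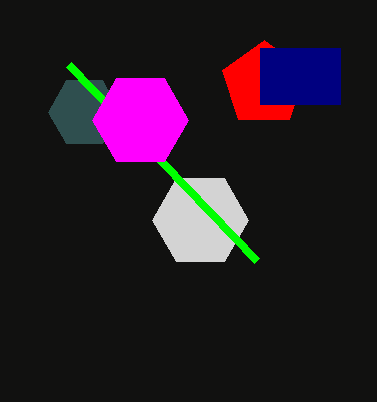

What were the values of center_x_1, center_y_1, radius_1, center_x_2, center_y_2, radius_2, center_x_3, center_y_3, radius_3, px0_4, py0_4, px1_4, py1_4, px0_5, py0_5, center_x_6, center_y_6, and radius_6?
center_x_1 = 200
center_y_1 = 220
radius_1 = 48
center_x_2 = 264
center_y_2 = 84
radius_2 = 44
center_x_3 = 84
center_y_3 = 112
radius_3 = 36
px0_4 = 260
py0_4 = 48
px1_4 = 340
py1_4 = 104
px0_5 = 68
py0_5 = 64
center_x_6 = 140
center_y_6 = 120
radius_6 = 48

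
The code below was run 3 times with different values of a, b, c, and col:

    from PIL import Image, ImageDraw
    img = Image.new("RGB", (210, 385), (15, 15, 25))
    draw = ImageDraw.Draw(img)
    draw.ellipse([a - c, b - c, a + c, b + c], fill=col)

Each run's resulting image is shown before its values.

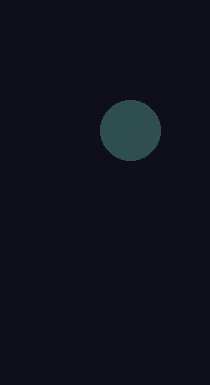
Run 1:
a = 130
b = 130
c = 30
col = 'darkslategray'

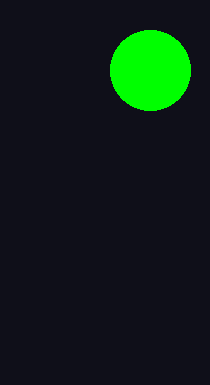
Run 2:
a = 150; b = 70; c = 40; col = 'lime'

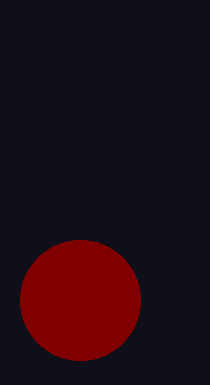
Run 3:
a = 80; b = 300; c = 60; col = 'maroon'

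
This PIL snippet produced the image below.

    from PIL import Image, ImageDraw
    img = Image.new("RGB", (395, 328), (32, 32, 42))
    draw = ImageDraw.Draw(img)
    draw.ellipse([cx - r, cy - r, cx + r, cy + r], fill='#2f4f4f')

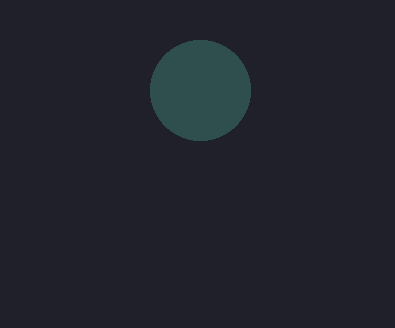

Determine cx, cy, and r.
cx = 200
cy = 90
r = 50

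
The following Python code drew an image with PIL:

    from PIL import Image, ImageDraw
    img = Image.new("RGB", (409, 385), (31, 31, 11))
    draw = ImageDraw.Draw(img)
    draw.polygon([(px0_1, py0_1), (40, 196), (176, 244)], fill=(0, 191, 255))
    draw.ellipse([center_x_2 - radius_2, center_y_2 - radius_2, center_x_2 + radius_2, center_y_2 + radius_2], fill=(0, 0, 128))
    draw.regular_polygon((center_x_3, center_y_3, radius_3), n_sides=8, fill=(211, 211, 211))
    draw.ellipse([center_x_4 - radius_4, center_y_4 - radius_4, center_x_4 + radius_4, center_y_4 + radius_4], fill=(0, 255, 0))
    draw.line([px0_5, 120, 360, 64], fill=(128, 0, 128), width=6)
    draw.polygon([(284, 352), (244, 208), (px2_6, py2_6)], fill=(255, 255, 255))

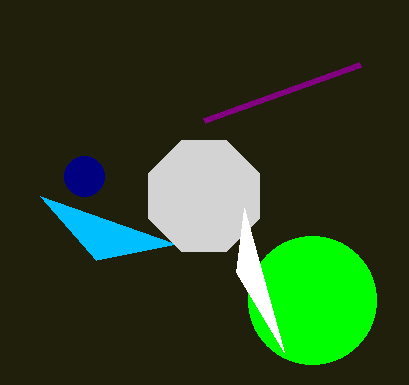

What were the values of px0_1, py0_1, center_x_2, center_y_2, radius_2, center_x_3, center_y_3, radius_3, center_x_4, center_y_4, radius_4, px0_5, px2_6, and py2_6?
px0_1 = 96; py0_1 = 260; center_x_2 = 84; center_y_2 = 176; radius_2 = 20; center_x_3 = 204; center_y_3 = 196; radius_3 = 60; center_x_4 = 312; center_y_4 = 300; radius_4 = 64; px0_5 = 204; px2_6 = 236; py2_6 = 272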